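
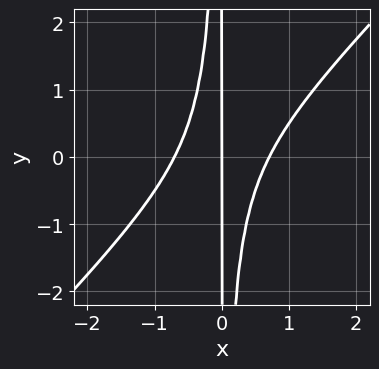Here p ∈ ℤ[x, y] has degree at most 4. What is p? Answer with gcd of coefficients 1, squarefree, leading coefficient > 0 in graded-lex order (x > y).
2*x^3 - 2*x^2*y - x

(a) deg p = 3.
(b) Against the integer gridlines: it meets the x-axis at x = 0 (among the integer gridlines); every point of the y-axis in the box is on the curve.
(c) Matching integer coefficients to the picture gives p.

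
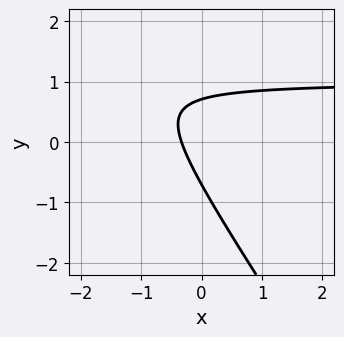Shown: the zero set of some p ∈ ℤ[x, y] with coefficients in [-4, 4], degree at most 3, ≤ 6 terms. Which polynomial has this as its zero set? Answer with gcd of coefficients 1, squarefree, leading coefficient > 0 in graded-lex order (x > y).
3*x*y + 2*y^2 - 3*x - 1

deg p = 2. The shape is more complex than any degree-1 curve.
Matching integer coefficients to the picture gives p.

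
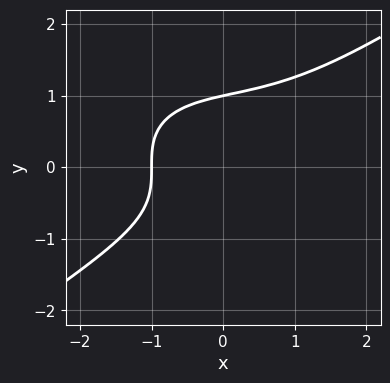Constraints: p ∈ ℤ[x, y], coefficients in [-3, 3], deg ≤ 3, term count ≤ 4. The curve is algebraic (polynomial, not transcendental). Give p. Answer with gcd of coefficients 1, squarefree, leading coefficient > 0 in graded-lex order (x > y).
x^3 - 3*y^3 + 2*x + 3

(a) deg p = 3.
(b) Observable constraints: it meets the y-axis at y = 1 (among the integer gridlines); one x-axis crossing is at x = -1.
(c) The integer polynomial consistent with all of this is the stated p.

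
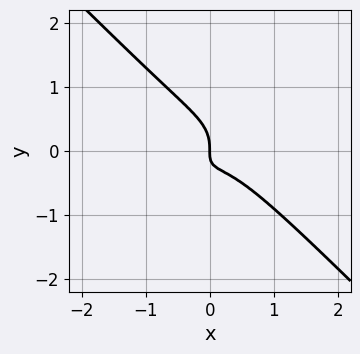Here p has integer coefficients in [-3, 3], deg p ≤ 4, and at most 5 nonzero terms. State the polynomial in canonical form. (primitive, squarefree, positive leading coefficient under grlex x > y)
1. deg p = 3. A generic line meets the curve in up to 3 points.
2. Observable constraints: one x-axis crossing is at x = 0; it meets the y-axis at y = 0 (among the integer gridlines).
3. These observations pin down the coefficients.

3*x^3 + 3*y^3 + 2*x*y + x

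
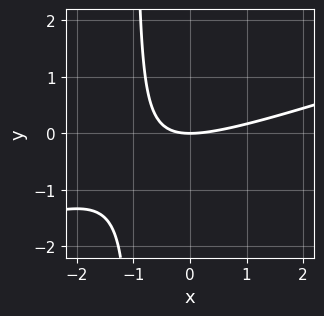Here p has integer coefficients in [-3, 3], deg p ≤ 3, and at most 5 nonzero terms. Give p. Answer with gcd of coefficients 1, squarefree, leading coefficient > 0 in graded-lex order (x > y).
deg p = 2. No degree-1 curve has this shape.
From the axis intercepts and sections: it crosses the y-axis at the gridline y = 0; it meets the x-axis at x = 0 (among the integer gridlines).
Assembling these constraints gives the stated polynomial.

x^2 - 3*x*y - 3*y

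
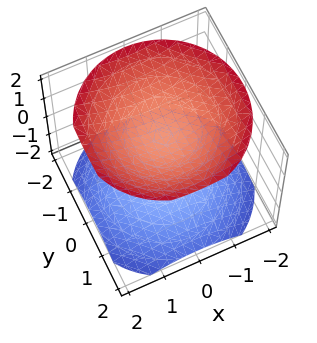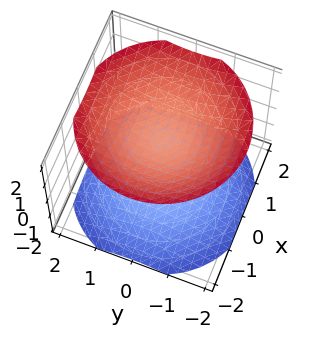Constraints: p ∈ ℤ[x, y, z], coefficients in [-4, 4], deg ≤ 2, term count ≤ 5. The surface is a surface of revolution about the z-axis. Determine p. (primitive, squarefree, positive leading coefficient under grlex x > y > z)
The picture has 2 separate pieces. Treating them together as one polynomial.
The degree is 2 — the shape is more complex than any degree-1 surface.
By symmetry, every cross-section ⟂ z is a circle, so x, y appear only via x² + y².
Observable constraints: no x-intercept at any integer in the box; the surface avoids every integer y-axis point in the box; the z-axis gridline crossings are at z ∈ {-1, 1}.
These observations pin down the coefficients.

2*x^2 + 2*y^2 - 3*z^2 + 3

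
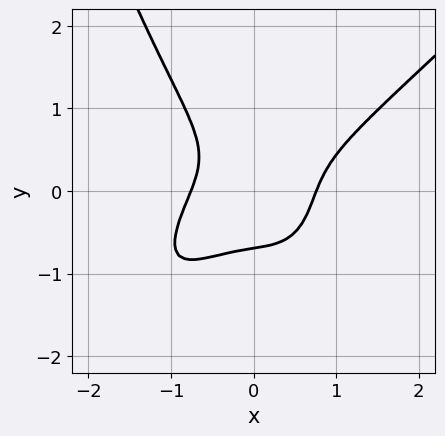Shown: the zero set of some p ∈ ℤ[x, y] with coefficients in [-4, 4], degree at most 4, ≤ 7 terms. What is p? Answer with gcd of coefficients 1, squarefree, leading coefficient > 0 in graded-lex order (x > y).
(a) Degree: the shape is more complex than any degree-3 curve, so deg p = 4.
(b) Matching integer coefficients to the picture gives p.

3*x^4 - 3*x^3*y - 3*y^3 - x*y - 1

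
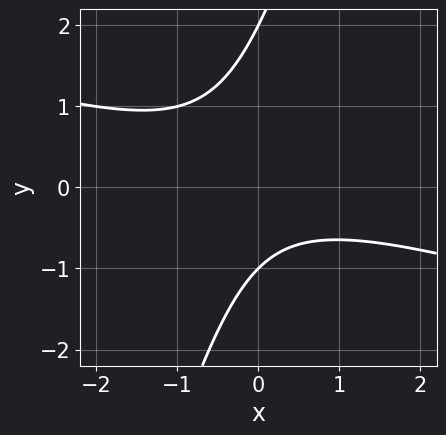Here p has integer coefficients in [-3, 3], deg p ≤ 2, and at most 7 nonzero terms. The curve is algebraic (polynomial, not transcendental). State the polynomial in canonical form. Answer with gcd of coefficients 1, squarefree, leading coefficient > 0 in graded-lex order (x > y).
deg p = 2.
Against the integer gridlines: no x-intercept at any integer in the box; the y-axis gridline crossings are at y ∈ {-1, 2}.
Putting this together gives p.

x^2 + 3*x*y - y^2 + y + 2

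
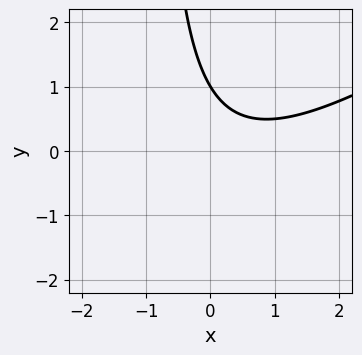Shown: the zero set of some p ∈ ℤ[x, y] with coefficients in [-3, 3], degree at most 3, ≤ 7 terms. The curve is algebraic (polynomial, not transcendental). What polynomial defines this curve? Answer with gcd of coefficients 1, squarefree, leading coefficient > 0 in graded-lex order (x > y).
2*x^2 - 3*x*y - 2*x - 3*y + 3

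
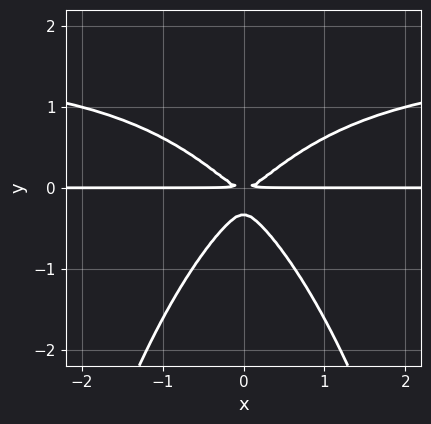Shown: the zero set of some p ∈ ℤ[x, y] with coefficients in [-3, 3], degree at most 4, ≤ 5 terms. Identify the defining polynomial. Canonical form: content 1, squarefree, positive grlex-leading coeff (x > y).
1. deg p = 4. No degree-3 curve has this shape.
2. Symmetries: mirror symmetry x ↦ −x ⇒ only even powers of x.
3. Reading off the gridlines: every point of the x-axis in the box is on the curve.
4. Together with the visible shape, these determine p as stated.

2*x^2*y^2 - 3*x^2*y + 3*y^3 + y^2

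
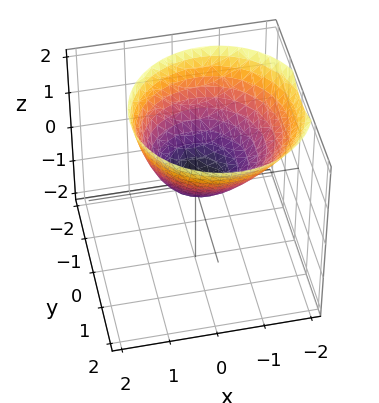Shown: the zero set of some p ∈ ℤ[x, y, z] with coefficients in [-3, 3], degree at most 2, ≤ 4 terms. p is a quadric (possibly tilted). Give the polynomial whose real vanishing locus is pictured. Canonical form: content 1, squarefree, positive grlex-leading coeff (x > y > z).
2*x^2 + x*z + 2*y^2 - 3*z

1. The degree is 2 — the shape is more complex than any degree-1 surface.
2. Against the integer gridlines: it crosses the x-axis at the gridline x = 0; one z-axis crossing is at z = 0; one y-axis crossing is at y = 0.
3. Matching integer coefficients to the picture gives p.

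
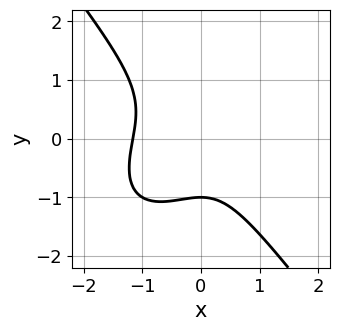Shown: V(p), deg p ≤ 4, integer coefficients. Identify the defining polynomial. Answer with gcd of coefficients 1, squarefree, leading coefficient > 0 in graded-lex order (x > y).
3*x^3 - x^2*y + 2*y^3 + 2*x^2 + 2

1. deg p = 3.
2. From the axis intercepts and sections: it meets the y-axis at y = -1 (among the integer gridlines).
3. Together with the visible shape, these determine p as stated.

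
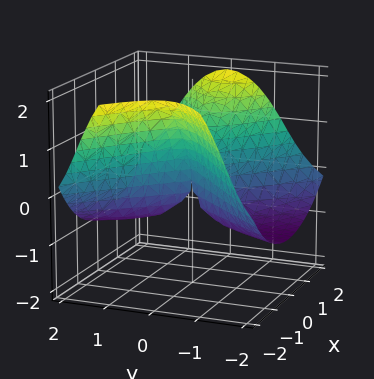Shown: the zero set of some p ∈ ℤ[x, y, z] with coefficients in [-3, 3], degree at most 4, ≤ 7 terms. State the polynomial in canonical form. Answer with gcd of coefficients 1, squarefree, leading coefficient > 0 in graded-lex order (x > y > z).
1. The degree is 3 — a generic line meets the surface in up to 3 points.
2. From the visible intercepts: one x-axis crossing is at x = 0; it crosses the y-axis at the gridline y = 0; one z-axis crossing is at z = 0.
3. The integer polynomial consistent with all of this is the stated p.

3*y^2*z + z^3 - 3*x^2 + x*z + 3*y^2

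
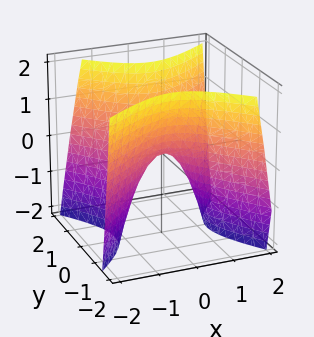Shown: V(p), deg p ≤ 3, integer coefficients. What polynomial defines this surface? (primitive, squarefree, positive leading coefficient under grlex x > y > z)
1. Degree: a generic line meets the surface in up to 2 points, so deg p = 2.
2. Against the integer gridlines: it meets the y-axis at y = 0 (among the integer gridlines); it crosses the x-axis at the gridline x = 0; it meets the z-axis at z = 0 (among the integer gridlines).
3. Solving for integer coefficients yields p as stated.

3*x^2 - x*y - 3*y^2 + 2*z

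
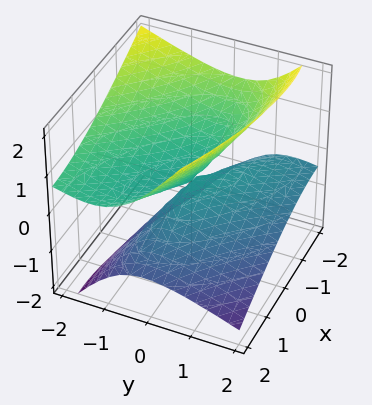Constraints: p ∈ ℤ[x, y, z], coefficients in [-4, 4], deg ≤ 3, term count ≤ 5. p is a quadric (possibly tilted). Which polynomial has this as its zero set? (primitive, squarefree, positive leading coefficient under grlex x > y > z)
1. The picture has 2 separate pieces. They look like related sheets of one shape, so recover p as a whole.
2. The degree is 2 — the shape is more complex than any degree-1 surface.
3. Observable constraints: it crosses the y-axis at the gridline y = 0; it meets the z-axis at z = 0 (among the integer gridlines).
4. Putting this together gives p.

x^2 + 2*x*y + 2*y^2 + 3*y*z - 3*z^2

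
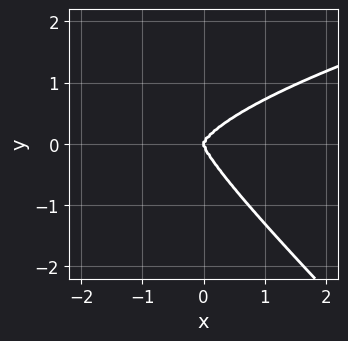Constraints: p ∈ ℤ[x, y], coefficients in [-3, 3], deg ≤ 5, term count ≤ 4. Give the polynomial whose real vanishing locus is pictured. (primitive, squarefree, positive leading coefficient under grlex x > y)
First, deg p = 4. A generic line meets the curve in up to 4 points.
Then, from the axis intercepts and sections: it meets the x-axis at x = 0 (among the integer gridlines); it crosses the y-axis at the gridline y = 0.
Finally, assembling these constraints gives the stated polynomial.

3*x*y^3 + 3*y^4 - 2*x^3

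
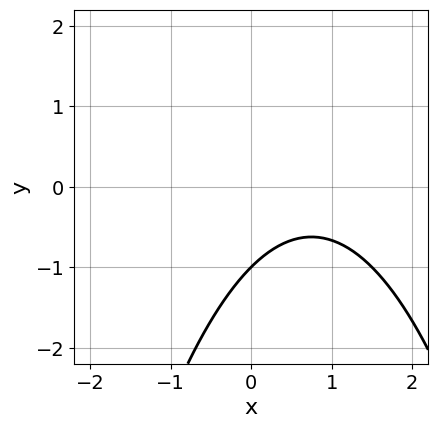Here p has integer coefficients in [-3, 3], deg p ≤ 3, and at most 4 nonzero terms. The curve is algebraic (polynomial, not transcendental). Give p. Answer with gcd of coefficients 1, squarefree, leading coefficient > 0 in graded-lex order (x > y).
2*x^2 - 3*x + 3*y + 3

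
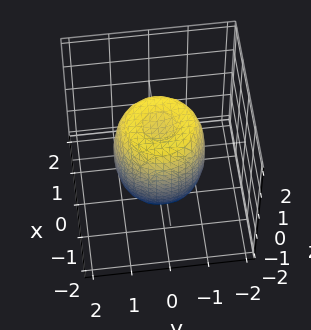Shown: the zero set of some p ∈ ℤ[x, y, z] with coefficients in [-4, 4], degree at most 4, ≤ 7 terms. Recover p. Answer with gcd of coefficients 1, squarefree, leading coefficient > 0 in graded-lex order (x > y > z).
2*x^4 + 4*x^2*y^2 + 2*y^4 - 2*x^2 - 2*y^2 + z^2 - 1

deg p = 4. A generic line meets the surface in up to 4 points.
Symmetries: rotational symmetry about the z-axis ⇒ p depends on x, y only through x² + y².
From the axis intercepts and sections: the z-axis gridline crossings are at z ∈ {-1, 1}; a circular section at z = 1 has radius exactly 1.
Solving for integer coefficients yields p as stated.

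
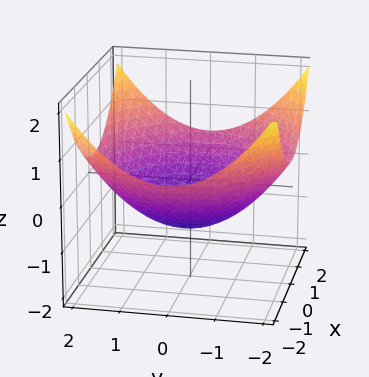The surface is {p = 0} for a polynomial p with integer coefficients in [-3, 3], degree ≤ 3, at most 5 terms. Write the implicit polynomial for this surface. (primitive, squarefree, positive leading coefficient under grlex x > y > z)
Degree: the shape is more complex than any degree-1 surface, so deg p = 2.
By symmetry, the surface is invariant under rotation about z: p = q(x² + y², z).
Against the integer gridlines: one z-axis crossing is at z = -1; a circular section at z = 0 has radius between 1 and 2.
These observations pin down the coefficients.

x^2 + y^2 - 3*z - 3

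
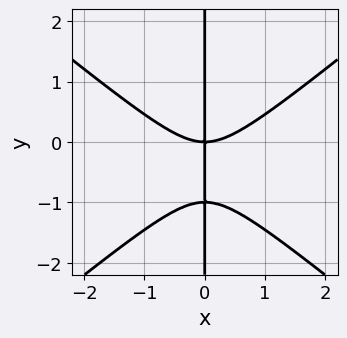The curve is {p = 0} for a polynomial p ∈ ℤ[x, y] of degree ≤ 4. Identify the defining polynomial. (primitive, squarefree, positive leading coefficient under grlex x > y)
2*x^3 - 3*x*y^2 - 3*x*y

(a) The degree is 3 — the shape is more complex than any degree-2 curve.
(b) Reading off the gridlines: one x-axis crossing is at x = 0; every point of the y-axis in the box is on the curve.
(c) The integer polynomial consistent with all of this is the stated p.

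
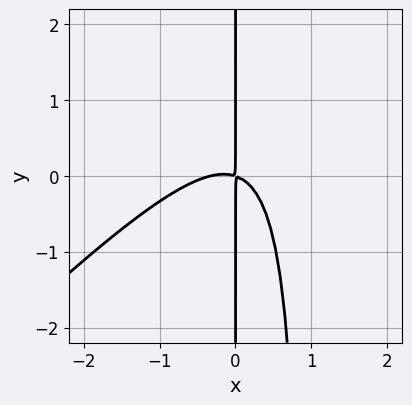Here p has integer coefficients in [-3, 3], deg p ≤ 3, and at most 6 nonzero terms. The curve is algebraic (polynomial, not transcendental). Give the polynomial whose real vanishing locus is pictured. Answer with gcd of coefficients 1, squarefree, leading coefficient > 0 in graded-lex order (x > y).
(a) The degree is 3 — no degree-2 curve has this shape.
(b) From the axis intercepts and sections: every point of the y-axis in the box is on the curve.
(c) Fitting integer coefficients to these (and the overall shape) gives p.

3*x^3 - 3*x^2*y + x^2 + 3*x*y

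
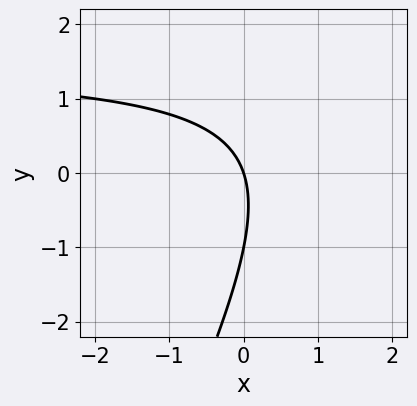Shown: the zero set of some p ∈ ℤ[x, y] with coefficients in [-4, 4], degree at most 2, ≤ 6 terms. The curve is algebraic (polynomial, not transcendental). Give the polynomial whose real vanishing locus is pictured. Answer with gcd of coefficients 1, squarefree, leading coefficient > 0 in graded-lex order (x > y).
1. deg p = 2. The shape is more complex than any degree-1 curve.
2. Observable constraints: the y-axis gridline crossings are at y ∈ {-1, 0}; it meets the x-axis at x = 0 (among the integer gridlines).
3. Assembling these constraints gives the stated polynomial.

2*x*y - y^2 - 3*x - y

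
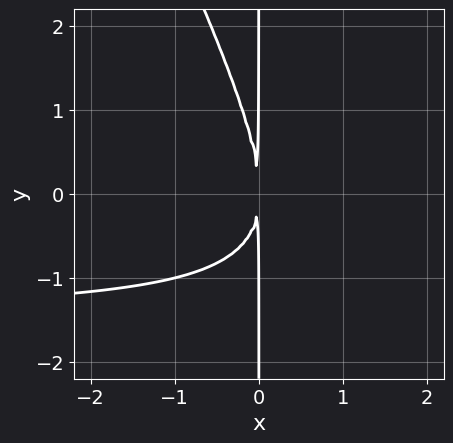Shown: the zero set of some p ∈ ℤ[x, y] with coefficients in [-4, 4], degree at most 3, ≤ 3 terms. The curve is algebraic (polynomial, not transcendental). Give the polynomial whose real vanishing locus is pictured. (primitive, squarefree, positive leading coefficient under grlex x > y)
2*x^2*y + x*y^2 + 3*x^2

Degree: no degree-2 curve has this shape, so deg p = 3.
Reading off the gridlines: the visible y-axis segment lies entirely on the curve.
The integer polynomial consistent with all of this is the stated p.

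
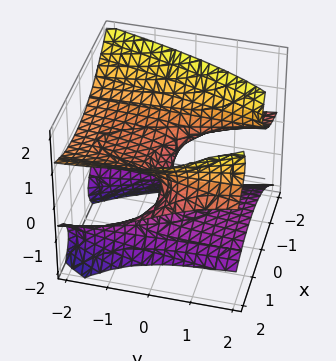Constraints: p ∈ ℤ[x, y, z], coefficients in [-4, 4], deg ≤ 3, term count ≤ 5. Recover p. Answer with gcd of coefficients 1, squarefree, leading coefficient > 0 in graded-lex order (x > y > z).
x^2*z + y*z^2 - z^3 - x*z - y

Degree: no degree-2 surface has this shape, so deg p = 3.
From the axis intercepts and sections: it crosses the y-axis at the gridline y = 0; every point of the x-axis in the box is on the surface; it crosses the z-axis at the gridline z = 0.
Together with the visible shape, these determine p as stated.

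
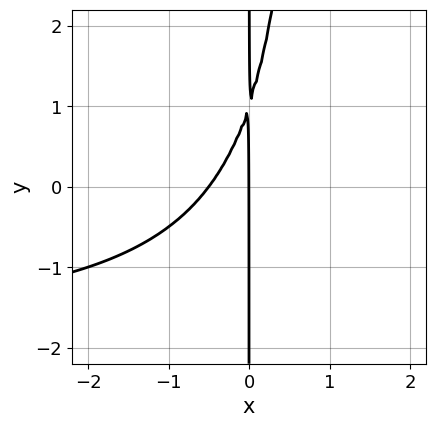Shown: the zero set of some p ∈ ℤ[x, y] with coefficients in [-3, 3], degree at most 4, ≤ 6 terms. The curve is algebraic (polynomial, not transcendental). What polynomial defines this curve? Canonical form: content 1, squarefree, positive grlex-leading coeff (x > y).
The degree is 3 — no degree-2 curve has this shape.
Observable constraints: one x-axis crossing is at x = 0; every point of the y-axis in the box is on the curve.
Solving for integer coefficients yields p as stated.

x^2*y + 2*x^2 - x*y + x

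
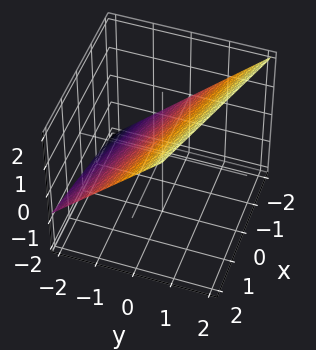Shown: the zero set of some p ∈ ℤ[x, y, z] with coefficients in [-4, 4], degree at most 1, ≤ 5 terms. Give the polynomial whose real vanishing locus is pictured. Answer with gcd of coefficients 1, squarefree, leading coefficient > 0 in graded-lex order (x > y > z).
1. deg p = 1. Every cross-section is a straight line — this is a plane.
2. From the axis intercepts and sections: it crosses the x-axis at the gridline x = -2.
3. Putting this together gives p.

x + 3*y - 3*z + 2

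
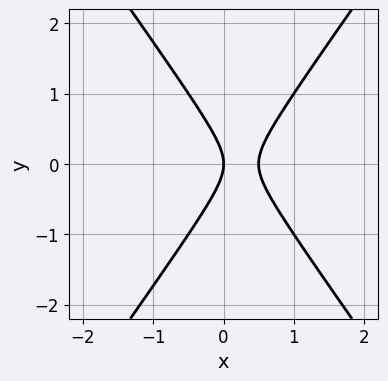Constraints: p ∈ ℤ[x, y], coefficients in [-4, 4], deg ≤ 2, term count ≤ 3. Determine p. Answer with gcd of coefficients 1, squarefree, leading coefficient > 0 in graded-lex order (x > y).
(a) The degree is 2 — a generic line meets the curve in up to 2 points.
(b) Symmetries: it's symmetric under y → −y, forcing even powers of y.
(c) Observable constraints: it meets the x-axis at x = 0 (among the integer gridlines); one y-axis crossing is at y = 0.
(d) These observations pin down the coefficients.

2*x^2 - y^2 - x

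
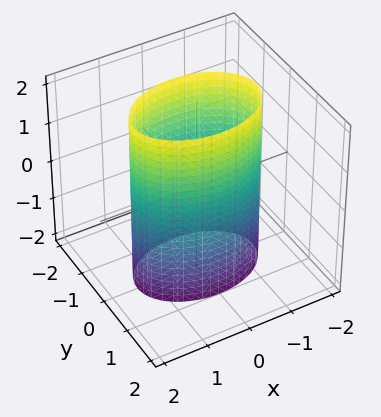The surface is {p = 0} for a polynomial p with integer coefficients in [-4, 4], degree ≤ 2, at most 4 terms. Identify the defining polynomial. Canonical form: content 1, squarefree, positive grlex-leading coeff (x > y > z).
x^2 + 2*y^2 - 2

The degree is 2 — a cylinder; a quadric.
Symmetries: the x ↦ −x reflection is a symmetry, so x appears only in even powers; it's symmetric under z → −z, forcing even powers of z; it's symmetric under y → −y, forcing even powers of y.
From the axis intercepts and sections: the y-axis gridline crossings are at y ∈ {-1, 1}; the surface avoids every integer z-axis point in the box.
Solving for integer coefficients yields p as stated.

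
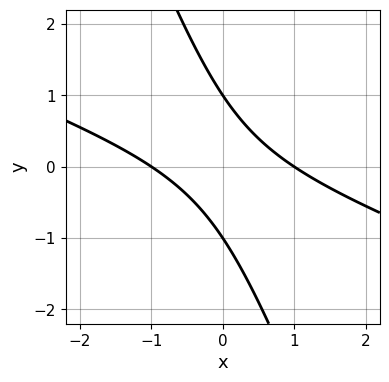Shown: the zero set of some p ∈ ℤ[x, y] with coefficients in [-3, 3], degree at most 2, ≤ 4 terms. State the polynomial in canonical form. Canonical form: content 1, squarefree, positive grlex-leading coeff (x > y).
x^2 + 3*x*y + y^2 - 1

First, the degree is 2 — a generic line meets the curve in up to 2 points.
Next, from the axis intercepts and sections: the y-axis gridline crossings are at y ∈ {-1, 1}; among the integer gridlines, it crosses the x-axis at x ∈ {-1, 1}.
Finally, the integer polynomial consistent with all of this is the stated p.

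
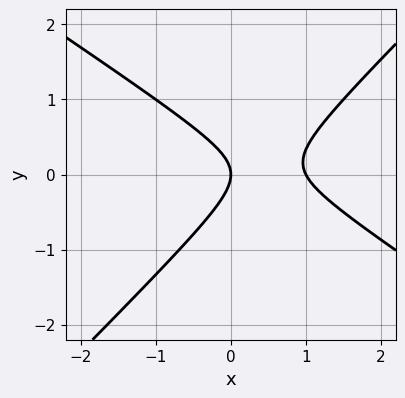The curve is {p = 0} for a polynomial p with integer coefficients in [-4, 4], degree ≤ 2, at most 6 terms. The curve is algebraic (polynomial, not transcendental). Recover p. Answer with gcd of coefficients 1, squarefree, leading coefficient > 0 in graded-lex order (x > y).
deg p = 2. The shape is more complex than any degree-1 curve.
Against the integer gridlines: the x-axis gridline crossings are at x ∈ {0, 1}; it crosses the y-axis at the gridline y = 0.
Assembling these constraints gives the stated polynomial.

2*x^2 + x*y - 3*y^2 - 2*x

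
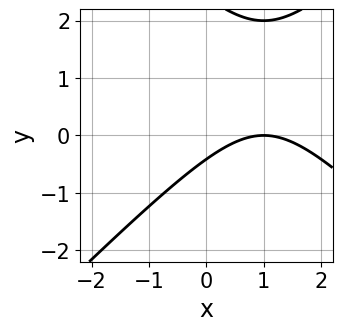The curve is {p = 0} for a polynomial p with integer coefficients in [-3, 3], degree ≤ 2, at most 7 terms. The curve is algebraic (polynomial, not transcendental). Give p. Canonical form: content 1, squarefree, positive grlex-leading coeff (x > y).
First, deg p = 2. The shape is more complex than any degree-1 curve.
Then, from the visible intercepts: it meets the x-axis at x = 1 (among the integer gridlines).
Finally, matching integer coefficients to the picture gives p.

x^2 - y^2 - 2*x + 2*y + 1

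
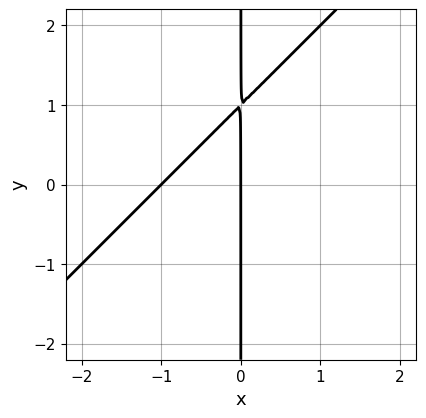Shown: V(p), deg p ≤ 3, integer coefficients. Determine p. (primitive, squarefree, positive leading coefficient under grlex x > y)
1. deg p = 2. A generic line meets the curve in up to 2 points.
2. Observable constraints: the x-axis gridline crossings are at x ∈ {-1, 0}; every point of the y-axis in the box is on the curve.
3. Together with the visible shape, these determine p as stated.

x^2 - x*y + x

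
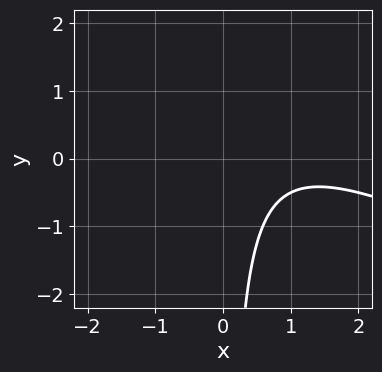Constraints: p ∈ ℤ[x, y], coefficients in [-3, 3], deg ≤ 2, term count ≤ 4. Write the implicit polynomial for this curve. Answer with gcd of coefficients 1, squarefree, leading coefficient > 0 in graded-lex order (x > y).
(a) Degree: a generic line meets the curve in up to 2 points, so deg p = 2.
(b) Reading off the gridlines: the curve avoids every integer x-axis point in the box; no y-intercept at any integer in the box.
(c) Matching integer coefficients to the picture gives p.

x^2 + 2*x*y - 2*x + 2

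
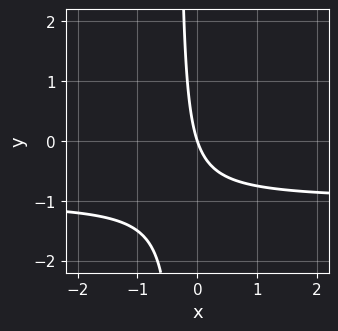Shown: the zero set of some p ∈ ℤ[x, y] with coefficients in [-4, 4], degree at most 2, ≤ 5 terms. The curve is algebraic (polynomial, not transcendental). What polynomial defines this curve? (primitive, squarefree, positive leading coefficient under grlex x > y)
Degree: no degree-1 curve has this shape, so deg p = 2.
From the visible intercepts: it meets the y-axis at y = 0 (among the integer gridlines); it crosses the x-axis at the gridline x = 0.
Putting this together gives p.

3*x*y + 3*x + y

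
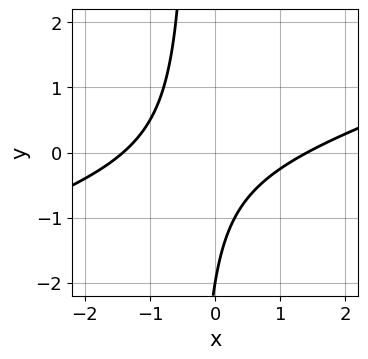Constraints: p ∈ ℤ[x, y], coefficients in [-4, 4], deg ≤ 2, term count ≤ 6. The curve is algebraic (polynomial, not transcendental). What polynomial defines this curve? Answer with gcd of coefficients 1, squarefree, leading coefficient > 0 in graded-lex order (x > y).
First, deg p = 2. No degree-1 curve has this shape.
Then, against the integer gridlines: it meets the y-axis at y = -2 (among the integer gridlines).
Finally, matching integer coefficients to the picture gives p.

x^2 - 3*x*y - y - 2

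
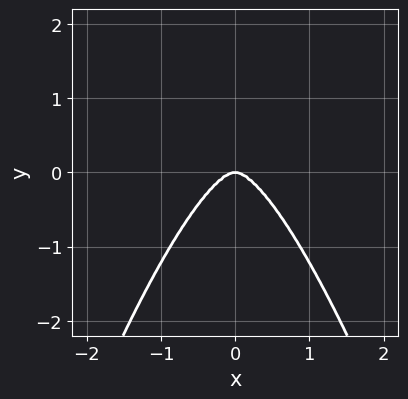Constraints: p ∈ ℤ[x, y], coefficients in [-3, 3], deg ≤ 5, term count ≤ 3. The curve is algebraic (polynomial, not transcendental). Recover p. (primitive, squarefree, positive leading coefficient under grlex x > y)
3*x^4 + x^2*y + y^3

(a) deg p = 4. A generic line meets the curve in up to 4 points.
(b) Symmetries: mirror symmetry x ↦ −x ⇒ only even powers of x.
(c) From the axis intercepts and sections: one y-axis crossing is at y = 0; one x-axis crossing is at x = 0.
(d) These observations pin down the coefficients.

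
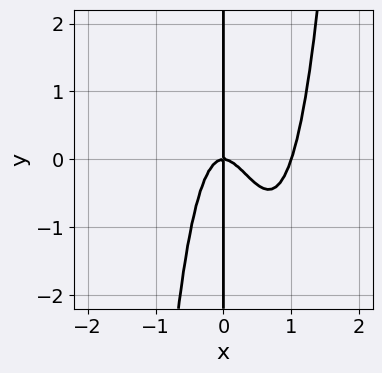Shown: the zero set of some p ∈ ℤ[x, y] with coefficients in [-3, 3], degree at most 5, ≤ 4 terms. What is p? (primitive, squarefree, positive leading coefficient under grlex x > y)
3*x^4 - 3*x^3 - x*y

1. The degree is 4 — the shape is more complex than any degree-3 curve.
2. Observable constraints: the visible y-axis segment lies entirely on the curve; the x-axis gridline crossings are at x ∈ {0, 1}.
3. Solving for integer coefficients yields p as stated.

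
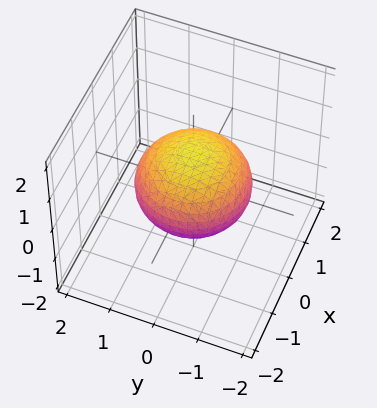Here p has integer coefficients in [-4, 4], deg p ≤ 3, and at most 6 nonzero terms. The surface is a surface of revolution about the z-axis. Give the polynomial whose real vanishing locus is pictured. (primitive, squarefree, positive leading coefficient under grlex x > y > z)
First, the degree is 2 — a generic line meets the surface in up to 2 points.
Next, by symmetry, the z-axis is an axis of rotation, so x and y enter only as x² + y².
Next, against the integer gridlines: among the integer gridlines, it crosses the z-axis at z ∈ {-1, 1}; a circular section at z = 0 has radius between 1 and 2.
Finally, solving for integer coefficients yields p as stated.

2*x^2 + 2*y^2 + 3*z^2 - 3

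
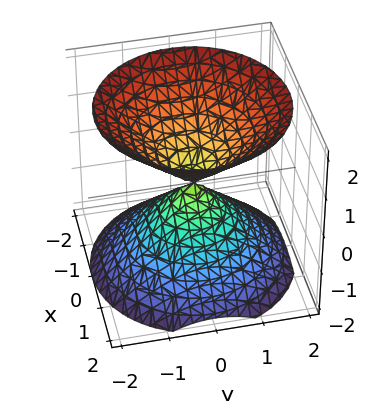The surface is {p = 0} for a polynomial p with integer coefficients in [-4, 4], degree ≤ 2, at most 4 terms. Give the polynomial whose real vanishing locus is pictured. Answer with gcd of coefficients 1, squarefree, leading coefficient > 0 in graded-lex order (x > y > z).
x^2 + y^2 - z^2

(a) I count 2 distinct pieces. They look like related sheets of one shape, so recover p as a whole.
(b) The degree is 2 — a double cone through the origin; a quadric.
(c) By symmetry, every cross-section ⟂ z is a circle, so x, y appear only via x² + y²; it's symmetric under z → −z, forcing even powers of z.
(d) Checking where it meets the axes: one y-axis crossing is at y = 0; a circular section at z = 1 has radius exactly 1; one x-axis crossing is at x = 0; it crosses the z-axis at the gridline z = 0.
(e) Solving for integer coefficients yields p as stated.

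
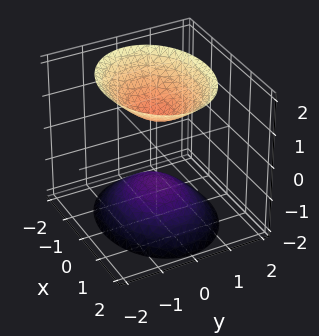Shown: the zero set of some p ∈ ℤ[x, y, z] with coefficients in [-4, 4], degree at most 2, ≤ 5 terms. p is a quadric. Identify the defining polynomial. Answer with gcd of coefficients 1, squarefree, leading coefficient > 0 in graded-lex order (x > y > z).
2*x^2 + 3*y^2 - 2*z^2 + 2

(a) I count 2 distinct pieces. They look like related sheets of one shape, so recover p as a whole.
(b) The degree is 2 — two sheets facing apart; a quadric.
(c) Symmetries: it's symmetric under x → −x, forcing even powers of x; it's symmetric under z → −z, forcing even powers of z; it's symmetric under y → −y, forcing even powers of y.
(d) From the visible intercepts: it misses every integer gridline on the x-axis; it misses every integer gridline on the y-axis; among the integer gridlines, it crosses the z-axis at z ∈ {-1, 1}.
(e) These observations pin down the coefficients.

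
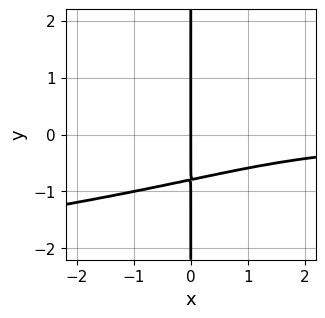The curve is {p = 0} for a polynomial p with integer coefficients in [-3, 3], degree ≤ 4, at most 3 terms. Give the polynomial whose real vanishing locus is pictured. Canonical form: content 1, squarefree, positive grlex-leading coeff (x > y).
2*x*y^3 + x^2*y + x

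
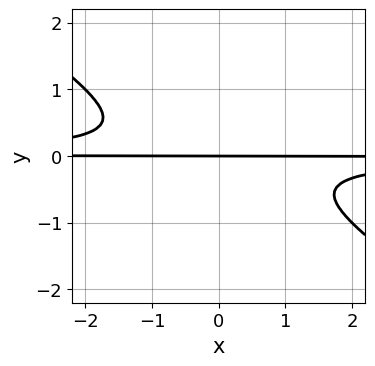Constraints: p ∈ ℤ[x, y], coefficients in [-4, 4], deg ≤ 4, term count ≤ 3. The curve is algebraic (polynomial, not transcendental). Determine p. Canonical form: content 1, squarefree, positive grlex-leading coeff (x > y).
First, deg p = 3. No degree-2 curve has this shape.
Next, observable constraints: the visible x-axis segment lies entirely on the curve; one y-axis crossing is at y = 0.
Finally, the integer polynomial consistent with all of this is the stated p.

2*x*y^2 + 3*y^3 + y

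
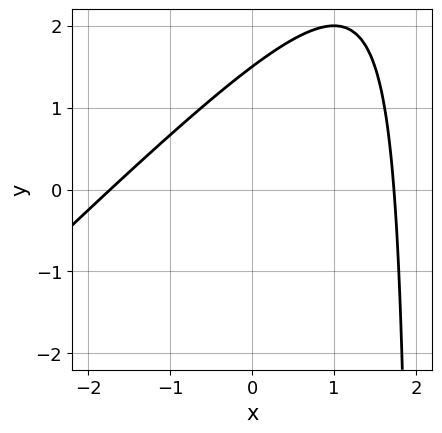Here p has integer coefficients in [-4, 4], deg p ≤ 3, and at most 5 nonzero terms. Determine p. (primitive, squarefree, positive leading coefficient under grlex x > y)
1. The degree is 2 — the shape is more complex than any degree-1 curve.
2. The integer polynomial consistent with all of this is the stated p.

x^2 - x*y + 2*y - 3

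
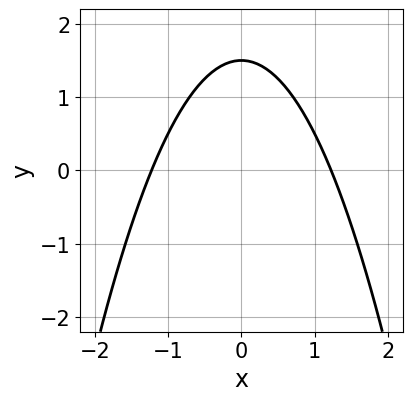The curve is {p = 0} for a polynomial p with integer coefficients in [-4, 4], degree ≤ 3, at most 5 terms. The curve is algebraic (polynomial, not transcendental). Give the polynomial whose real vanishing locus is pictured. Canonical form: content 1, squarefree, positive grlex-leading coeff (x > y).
2*x^2 + 2*y - 3

1. The degree is 2 — the shape is more complex than any degree-1 curve.
2. Symmetries: it's symmetric under x → −x, forcing even powers of x.
3. The integer polynomial consistent with all of this is the stated p.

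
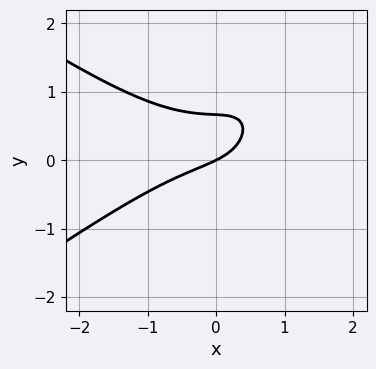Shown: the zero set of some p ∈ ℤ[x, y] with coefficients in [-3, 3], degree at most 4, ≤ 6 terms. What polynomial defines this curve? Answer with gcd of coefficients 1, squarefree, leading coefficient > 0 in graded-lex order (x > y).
x^3 - 2*x*y^2 + 3*y^2 + x - 2*y

Degree: a generic line meets the curve in up to 3 points, so deg p = 3.
Checking where it meets the axes: one x-axis crossing is at x = 0; one y-axis crossing is at y = 0.
Assembling these constraints gives the stated polynomial.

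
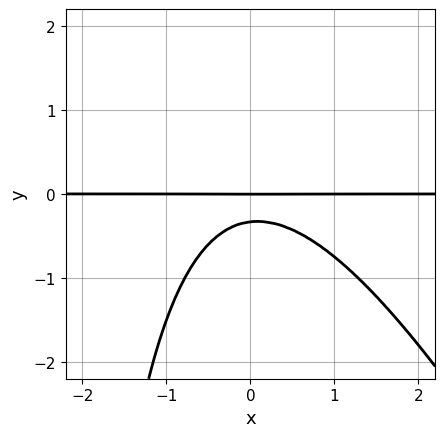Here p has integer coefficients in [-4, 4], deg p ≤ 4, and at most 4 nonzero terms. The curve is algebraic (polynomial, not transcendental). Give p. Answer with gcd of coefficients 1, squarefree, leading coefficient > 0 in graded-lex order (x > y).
deg p = 3. The shape is more complex than any degree-2 curve.
Observable constraints: every point of the x-axis in the box is on the curve; one y-axis crossing is at y = 0.
Fitting integer coefficients to these (and the overall shape) gives p.

2*x^2*y + x*y^2 + 3*y^2 + y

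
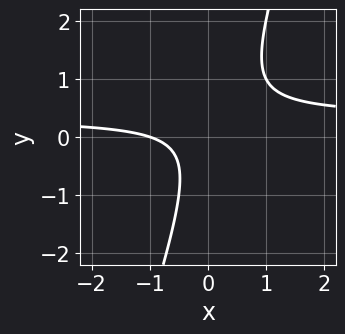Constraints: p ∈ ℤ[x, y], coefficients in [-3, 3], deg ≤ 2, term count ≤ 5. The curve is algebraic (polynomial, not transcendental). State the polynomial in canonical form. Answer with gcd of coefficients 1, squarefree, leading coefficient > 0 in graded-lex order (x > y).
3*x*y - y^2 - x - 1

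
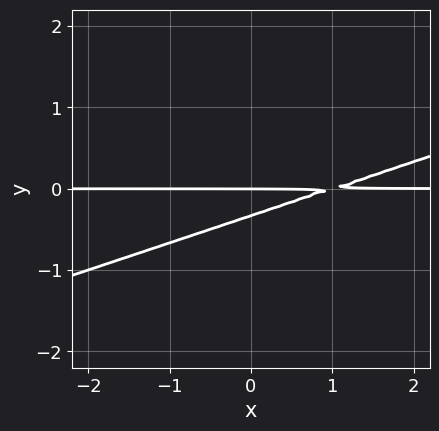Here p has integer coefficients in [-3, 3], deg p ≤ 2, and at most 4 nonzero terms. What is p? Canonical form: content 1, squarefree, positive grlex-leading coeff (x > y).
x*y - 3*y^2 - y

(a) The degree is 2 — no degree-1 curve has this shape.
(b) Reading off the gridlines: every point of the x-axis in the box is on the curve; it meets the y-axis at y = 0 (among the integer gridlines).
(c) Fitting integer coefficients to these (and the overall shape) gives p.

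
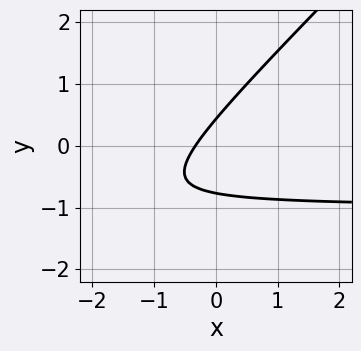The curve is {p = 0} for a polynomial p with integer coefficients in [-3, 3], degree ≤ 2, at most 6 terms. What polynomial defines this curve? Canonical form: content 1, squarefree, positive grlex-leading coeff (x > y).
1. Degree: the shape is more complex than any degree-1 curve, so deg p = 2.
2. Putting this together gives p.

3*x*y - 3*y^2 + 3*x - y + 1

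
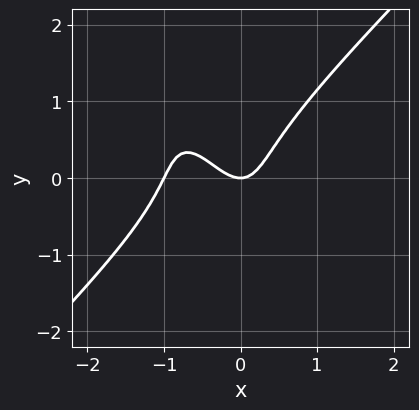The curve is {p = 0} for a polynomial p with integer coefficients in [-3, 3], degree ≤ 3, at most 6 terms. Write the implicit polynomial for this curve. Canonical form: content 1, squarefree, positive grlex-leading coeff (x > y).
2*x^3 - x*y^2 - y^3 + 2*x^2 - y

Degree: the shape is more complex than any degree-2 curve, so deg p = 3.
From the visible intercepts: the x-axis gridline crossings are at x ∈ {-1, 0}; one y-axis crossing is at y = 0.
Together with the visible shape, these determine p as stated.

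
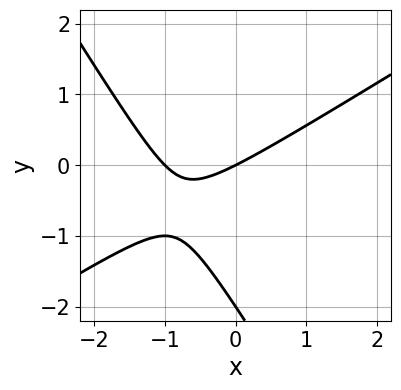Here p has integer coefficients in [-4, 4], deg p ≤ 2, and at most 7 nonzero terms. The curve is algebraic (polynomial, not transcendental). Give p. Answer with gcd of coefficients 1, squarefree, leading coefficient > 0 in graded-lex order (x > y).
x^2 - x*y - y^2 + x - 2*y

1. Degree: the shape is more complex than any degree-1 curve, so deg p = 2.
2. From the axis intercepts and sections: among the integer gridlines, it crosses the y-axis at y ∈ {-2, 0}; among the integer gridlines, it crosses the x-axis at x ∈ {-1, 0}.
3. Putting this together gives p.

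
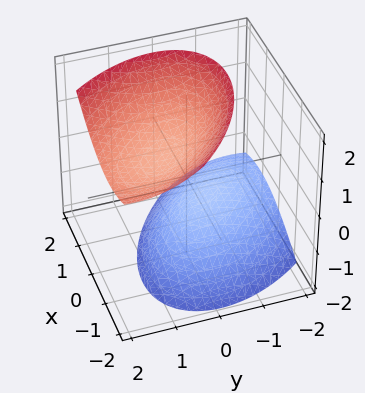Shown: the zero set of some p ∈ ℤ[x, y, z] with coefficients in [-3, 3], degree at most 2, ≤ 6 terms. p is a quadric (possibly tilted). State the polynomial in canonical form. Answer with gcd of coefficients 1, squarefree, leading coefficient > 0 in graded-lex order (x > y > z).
x^2 + x*y + y^2 - y*z - z^2 + 1

There are 2 components. They look like related sheets of one shape, so recover p as a whole.
Degree: no degree-1 surface has this shape, so deg p = 2.
From the axis intercepts and sections: the surface avoids every integer x-axis point in the box; the z-axis gridline crossings are at z ∈ {-1, 1}.
Together with the visible shape, these determine p as stated.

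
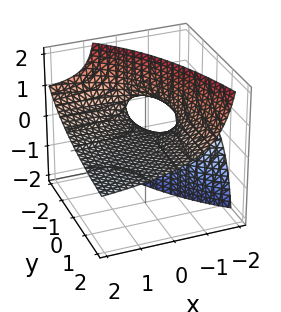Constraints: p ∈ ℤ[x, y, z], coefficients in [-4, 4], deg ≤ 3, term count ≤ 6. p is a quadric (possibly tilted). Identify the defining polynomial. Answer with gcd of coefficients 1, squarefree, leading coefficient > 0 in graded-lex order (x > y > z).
(a) deg p = 2. No degree-1 surface has this shape.
(b) From the visible intercepts: the visible x-axis segment lies entirely on the surface; it crosses the z-axis at the gridline z = 0.
(c) Fitting integer coefficients to these (and the overall shape) gives p. Check: (0, -1, 0) on the y-axis lies on the surface, and p(0, -1, 0) = 0. ✓

x*y + 3*x*z + 2*y*z + 3*z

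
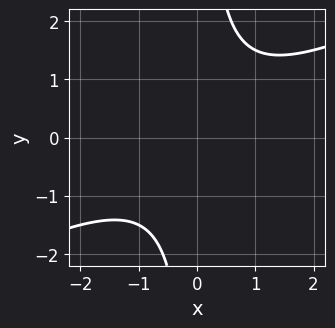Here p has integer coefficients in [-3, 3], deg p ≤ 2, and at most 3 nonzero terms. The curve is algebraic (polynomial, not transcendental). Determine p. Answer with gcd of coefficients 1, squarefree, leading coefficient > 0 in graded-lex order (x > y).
x^2 - 2*x*y + 2

First, the degree is 2 — the shape is more complex than any degree-1 curve.
Then, from the visible intercepts: no x-intercept at any integer in the box; the curve avoids every integer y-axis point in the box.
Finally, putting this together gives p.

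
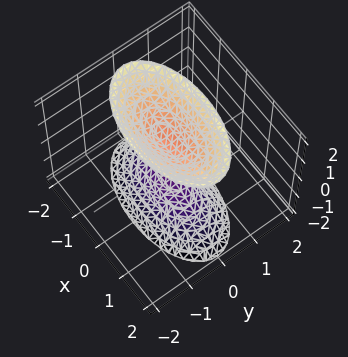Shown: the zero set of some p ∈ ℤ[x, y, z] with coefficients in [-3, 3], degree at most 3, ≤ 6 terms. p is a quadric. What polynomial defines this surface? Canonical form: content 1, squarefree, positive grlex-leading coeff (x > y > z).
x^2 + 3*y^2 - z^2 + 1

There are 2 components. They look like related sheets of one shape, so recover p as a whole.
Degree: two sheets facing apart; a quadric, so deg p = 2.
Symmetries: it's symmetric under x → −x, forcing even powers of x; the y ↦ −y reflection is a symmetry, so y appears only in even powers; mirror symmetry z ↦ −z ⇒ only even powers of z.
Reading off the gridlines: no y-intercept at any integer in the box; the z-axis gridline crossings are at z ∈ {-1, 1}; no x-intercept at any integer in the box.
Putting this together gives p.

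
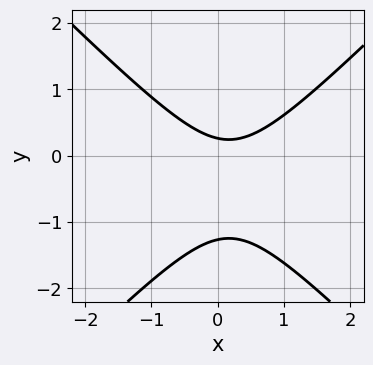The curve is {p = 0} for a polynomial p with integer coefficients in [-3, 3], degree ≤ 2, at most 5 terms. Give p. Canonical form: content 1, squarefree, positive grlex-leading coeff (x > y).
3*x^2 - 3*y^2 - x - 3*y + 1

(a) deg p = 2. A generic line meets the curve in up to 2 points.
(b) From the visible intercepts: it misses every integer gridline on the x-axis.
(c) Assembling these constraints gives the stated polynomial.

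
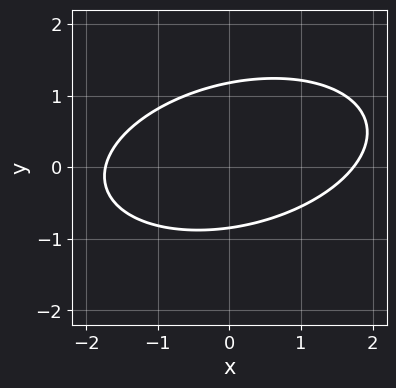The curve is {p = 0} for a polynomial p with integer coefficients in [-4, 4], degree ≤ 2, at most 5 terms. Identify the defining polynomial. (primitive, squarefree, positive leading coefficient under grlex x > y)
1. The degree is 2 — a generic line meets the curve in up to 2 points.
2. Putting this together gives p.

x^2 - x*y + 3*y^2 - y - 3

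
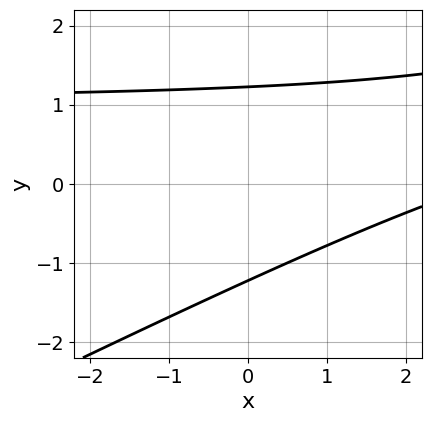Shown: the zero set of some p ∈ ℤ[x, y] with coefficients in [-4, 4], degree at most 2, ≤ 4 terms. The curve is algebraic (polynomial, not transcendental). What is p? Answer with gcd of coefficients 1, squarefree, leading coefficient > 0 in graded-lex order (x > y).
x*y - 2*y^2 - x + 3

deg p = 2. A generic line meets the curve in up to 2 points.
From the axis intercepts and sections: no x-intercept at any integer in the box.
Matching integer coefficients to the picture gives p.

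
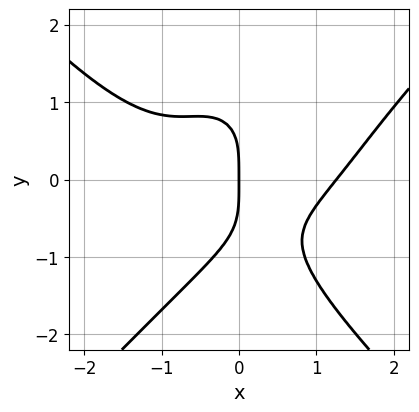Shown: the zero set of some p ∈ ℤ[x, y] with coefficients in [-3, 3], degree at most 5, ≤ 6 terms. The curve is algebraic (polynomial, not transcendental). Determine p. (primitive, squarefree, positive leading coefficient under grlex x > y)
x^4 - y^4 - 3*x^2*y - 2*x

First, deg p = 4. No degree-3 curve has this shape.
Next, observable constraints: it meets the y-axis at y = 0 (among the integer gridlines); one x-axis crossing is at x = 0.
Finally, solving for integer coefficients yields p as stated.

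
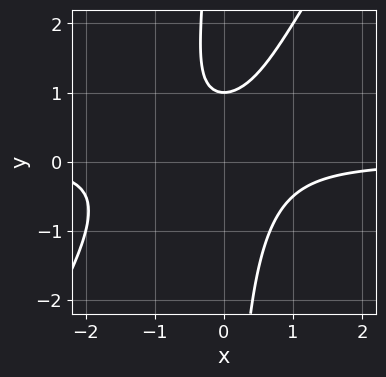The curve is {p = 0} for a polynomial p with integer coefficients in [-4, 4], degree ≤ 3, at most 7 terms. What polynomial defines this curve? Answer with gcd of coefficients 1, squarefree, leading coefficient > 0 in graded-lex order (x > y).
Degree: the shape is more complex than any degree-2 curve, so deg p = 3.
Checking where it meets the axes: it misses every integer gridline on the x-axis; it meets the y-axis at y = 1 (among the integer gridlines).
Fitting integer coefficients to these (and the overall shape) gives p.

3*x^2*y - 2*x*y^2 + 2*x*y - 2*y + 2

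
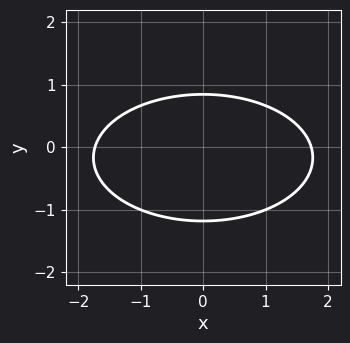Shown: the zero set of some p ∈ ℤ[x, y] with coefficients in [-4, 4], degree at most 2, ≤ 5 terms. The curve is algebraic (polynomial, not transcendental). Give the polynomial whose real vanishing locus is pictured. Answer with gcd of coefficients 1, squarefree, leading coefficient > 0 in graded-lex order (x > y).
x^2 + 3*y^2 + y - 3

(a) The degree is 2 — no degree-1 curve has this shape.
(b) Symmetries: mirror symmetry x ↦ −x ⇒ only even powers of x.
(c) Assembling these constraints gives the stated polynomial.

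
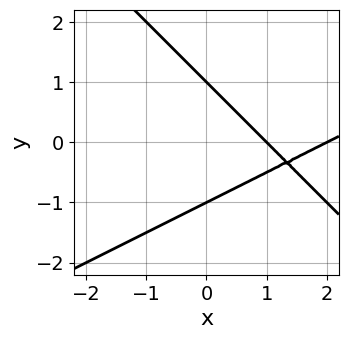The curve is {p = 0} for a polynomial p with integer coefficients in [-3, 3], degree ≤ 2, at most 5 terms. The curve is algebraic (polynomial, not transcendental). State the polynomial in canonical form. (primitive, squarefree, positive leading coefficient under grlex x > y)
x^2 - x*y - 2*y^2 - 3*x + 2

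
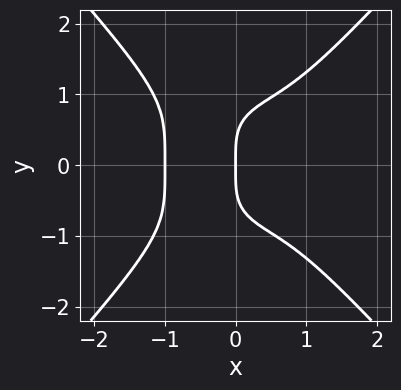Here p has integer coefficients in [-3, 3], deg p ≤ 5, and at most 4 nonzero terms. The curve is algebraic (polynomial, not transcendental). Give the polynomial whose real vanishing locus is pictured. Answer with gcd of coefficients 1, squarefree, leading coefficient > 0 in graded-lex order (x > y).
3*x^4 - 2*y^4 + 3*x

1. The degree is 4 — no degree-3 curve has this shape.
2. Symmetries: mirror symmetry y ↦ −y ⇒ only even powers of y.
3. From the axis intercepts and sections: the x-axis gridline crossings are at x ∈ {-1, 0}; it meets the y-axis at y = 0 (among the integer gridlines).
4. These observations pin down the coefficients.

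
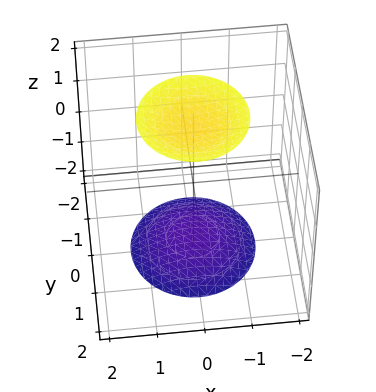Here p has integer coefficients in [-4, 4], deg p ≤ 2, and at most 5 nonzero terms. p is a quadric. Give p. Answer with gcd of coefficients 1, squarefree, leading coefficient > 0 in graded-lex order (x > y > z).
x^2 + y^2 - z^2 + 3

First, the picture has 2 separate pieces.
Then, the degree is 2 — two separate bowl-shaped sheets opening away from each other; a quadric.
Then, symmetries: it's symmetric under z → −z, forcing even powers of z; the z-axis is an axis of rotation, so x and y enter only as x² + y².
Next, reading off the gridlines: the surface avoids every integer x-axis point in the box; the surface avoids every integer y-axis point in the box; a circular section at z = -2 has radius exactly 1.
Finally, fitting integer coefficients to these (and the overall shape) gives p.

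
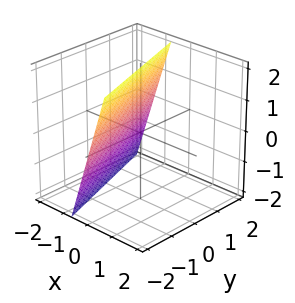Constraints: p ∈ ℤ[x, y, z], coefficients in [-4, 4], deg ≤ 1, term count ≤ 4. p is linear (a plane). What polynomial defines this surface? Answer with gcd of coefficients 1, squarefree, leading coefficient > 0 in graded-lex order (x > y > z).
3*x + y - z + 2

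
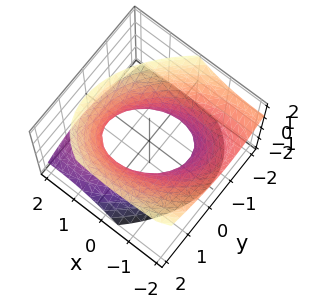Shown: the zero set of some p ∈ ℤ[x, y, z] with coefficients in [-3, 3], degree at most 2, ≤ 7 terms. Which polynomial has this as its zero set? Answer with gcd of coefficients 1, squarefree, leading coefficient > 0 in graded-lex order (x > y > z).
Degree: no degree-1 surface has this shape, so deg p = 2.
Observable constraints: the y-axis gridline crossings are at y ∈ {-1, 1}; it misses every integer gridline on the z-axis.
Solving for integer coefficients yields p as stated.

2*x^2 - 2*x*y + 3*x*z + 3*y^2 - 3*z^2 - 3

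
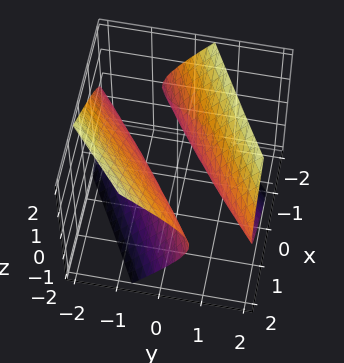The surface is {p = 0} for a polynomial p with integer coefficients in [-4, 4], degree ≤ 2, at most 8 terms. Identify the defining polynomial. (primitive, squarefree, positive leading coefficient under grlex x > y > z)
1. There are 2 components. They look like related sheets of one shape, so recover p as a whole.
2. Degree: a generic line meets the surface in up to 2 points, so deg p = 2.
3. From the visible intercepts: the x-axis gridline crossings are at x ∈ {-1, 1}; no z-intercept at any integer in the box.
4. Putting this together gives p.

x^2 - 3*x*y + 2*y^2 + y*z - 2*z^2 - 1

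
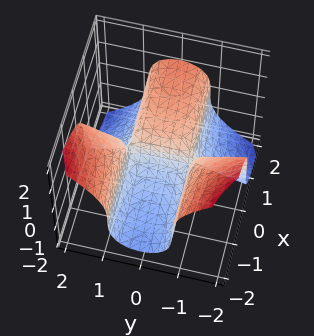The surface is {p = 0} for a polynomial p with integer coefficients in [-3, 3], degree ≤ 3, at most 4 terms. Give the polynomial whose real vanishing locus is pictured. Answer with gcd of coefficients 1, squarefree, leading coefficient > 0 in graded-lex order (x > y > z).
The degree is 3 — a generic line meets the surface in up to 3 points.
Reading off the gridlines: the visible y-axis segment lies entirely on the surface; it crosses the z-axis at the gridline z = 0; one x-axis crossing is at x = 0.
Matching integer coefficients to the picture gives p.

3*x*y^2 + 2*z^3 - 2*x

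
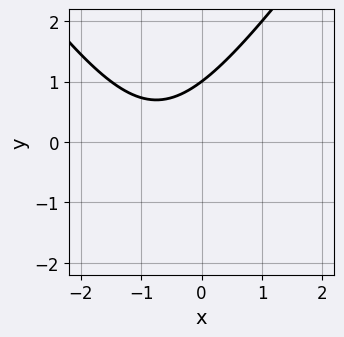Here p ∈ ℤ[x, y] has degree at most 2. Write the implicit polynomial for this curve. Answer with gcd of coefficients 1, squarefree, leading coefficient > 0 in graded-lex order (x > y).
1. The degree is 2 — the shape is more complex than any degree-1 curve.
2. Against the integer gridlines: it meets the y-axis at y = 1 (among the integer gridlines); the curve avoids every integer x-axis point in the box.
3. Assembling these constraints gives the stated polynomial.

2*x^2 - y^2 + 3*x - 2*y + 3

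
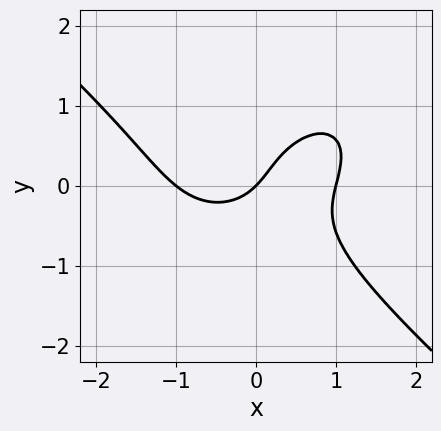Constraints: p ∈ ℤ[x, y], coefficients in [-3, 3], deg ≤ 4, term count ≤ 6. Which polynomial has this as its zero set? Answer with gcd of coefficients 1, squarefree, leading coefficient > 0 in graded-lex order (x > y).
2*x^3 + 3*y^3 - 3*x*y - 2*x + 2*y

(a) deg p = 3.
(b) From the axis intercepts and sections: one y-axis crossing is at y = 0; the x-axis gridline crossings are at x ∈ {-1, 0, 1}.
(c) The integer polynomial consistent with all of this is the stated p.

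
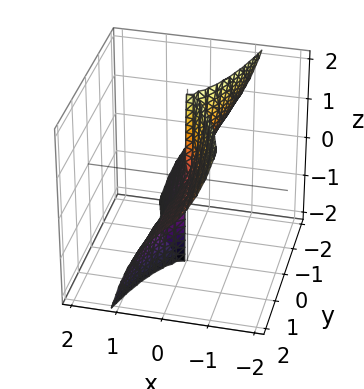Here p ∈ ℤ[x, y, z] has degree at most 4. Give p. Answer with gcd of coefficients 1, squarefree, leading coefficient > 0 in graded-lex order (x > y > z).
3*x^3 + x*y^2 + y^2*z

(a) Degree: a generic line meets the surface in up to 3 points, so deg p = 3.
(b) From the axis intercepts and sections: it crosses the x-axis at the gridline x = 0; the visible y-axis segment lies entirely on the surface; the visible z-axis segment lies entirely on the surface.
(c) Assembling these constraints gives the stated polynomial.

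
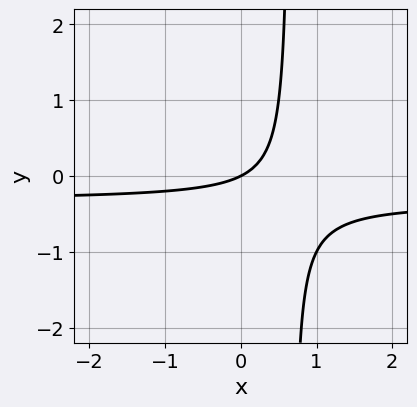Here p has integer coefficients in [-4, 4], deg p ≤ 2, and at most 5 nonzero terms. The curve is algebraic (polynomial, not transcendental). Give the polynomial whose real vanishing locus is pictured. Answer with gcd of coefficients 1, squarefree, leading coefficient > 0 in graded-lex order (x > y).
First, the degree is 2 — a generic line meets the curve in up to 2 points.
Next, from the axis intercepts and sections: it crosses the y-axis at the gridline y = 0; one x-axis crossing is at x = 0.
Finally, matching integer coefficients to the picture gives p.

3*x*y + x - 2*y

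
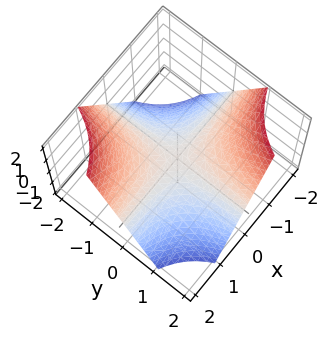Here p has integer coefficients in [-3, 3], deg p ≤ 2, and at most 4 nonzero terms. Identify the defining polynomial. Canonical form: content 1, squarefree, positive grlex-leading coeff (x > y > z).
x*y + z

(a) The degree is 2 — a saddle surface; a quadric.
(b) Against the integer gridlines: one z-axis crossing is at z = 0; every point of the y-axis in the box is on the surface; every point of the x-axis in the box is on the surface.
(c) Together with the visible shape, these determine p as stated.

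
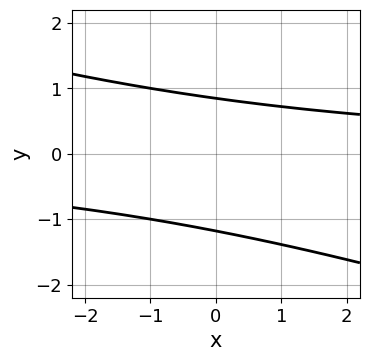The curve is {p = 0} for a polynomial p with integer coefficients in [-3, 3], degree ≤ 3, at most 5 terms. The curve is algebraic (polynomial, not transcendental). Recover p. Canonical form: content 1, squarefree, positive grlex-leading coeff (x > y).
Degree: no degree-1 curve has this shape, so deg p = 2.
Checking where it meets the axes: no x-intercept at any integer in the box.
Fitting integer coefficients to these (and the overall shape) gives p.

x*y + 3*y^2 + y - 3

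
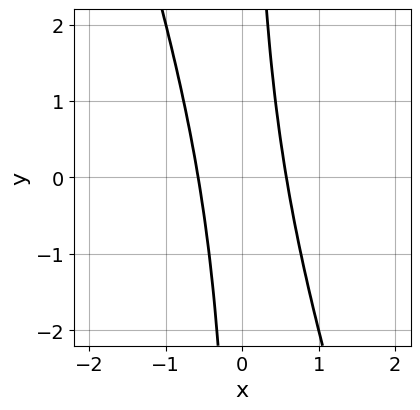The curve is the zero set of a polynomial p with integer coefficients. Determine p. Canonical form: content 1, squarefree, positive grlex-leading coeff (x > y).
3*x^2 + x*y - 1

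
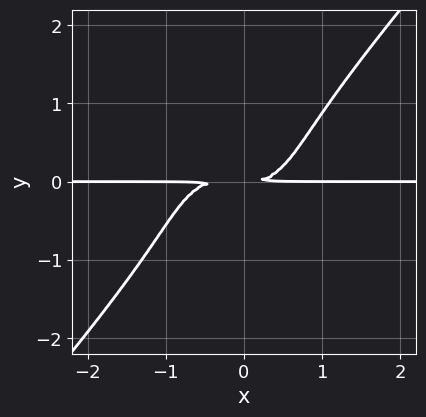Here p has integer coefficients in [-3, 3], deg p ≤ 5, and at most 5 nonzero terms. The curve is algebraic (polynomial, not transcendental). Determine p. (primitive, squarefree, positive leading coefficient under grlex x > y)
3*x^3*y - 2*y^4 + x^2*y - 3*y^2

Degree: a generic line meets the curve in up to 4 points, so deg p = 4.
Reading off the gridlines: the visible x-axis segment lies entirely on the curve.
Putting this together gives p.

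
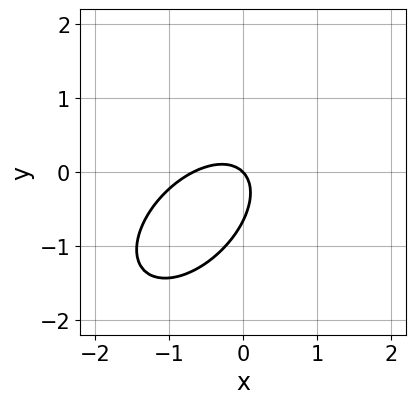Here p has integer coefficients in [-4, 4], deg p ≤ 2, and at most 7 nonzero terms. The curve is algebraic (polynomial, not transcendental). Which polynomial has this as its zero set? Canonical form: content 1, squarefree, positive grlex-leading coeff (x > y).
3*x^2 - 3*x*y + 3*y^2 + 2*x + 2*y

First, deg p = 2. A generic line meets the curve in up to 2 points.
Next, reading off the gridlines: it crosses the x-axis at the gridline x = 0; it crosses the y-axis at the gridline y = 0.
Finally, fitting integer coefficients to these (and the overall shape) gives p.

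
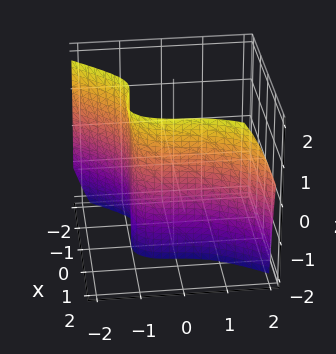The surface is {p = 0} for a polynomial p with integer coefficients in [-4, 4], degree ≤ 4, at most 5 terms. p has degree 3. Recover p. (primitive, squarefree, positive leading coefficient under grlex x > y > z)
(a) deg p = 3. A generic line meets the surface in up to 3 points.
(b) Reading off the gridlines: it crosses the x-axis at the gridline x = 1; the surface avoids every integer z-axis point in the box.
(c) The integer polynomial consistent with all of this is the stated p. Check: (0, -1, 0) on the y-axis lies on the surface, and p(0, -1, 0) = 0. ✓

3*x^3 - 2*x^2*z - 2*y^3 - y - 3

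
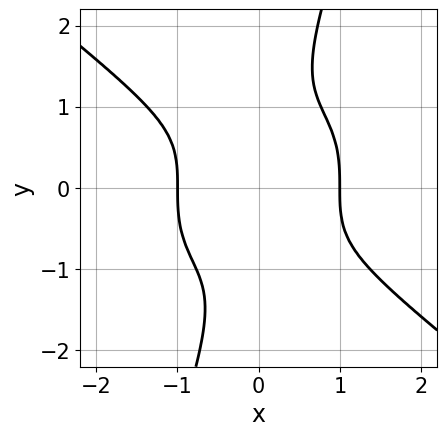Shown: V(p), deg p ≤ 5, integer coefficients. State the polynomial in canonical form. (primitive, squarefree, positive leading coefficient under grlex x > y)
2*x^4 + 3*x*y^3 - y^4 - 2

First, degree: the shape is more complex than any degree-3 curve, so deg p = 4.
Next, observable constraints: the curve avoids every integer y-axis point in the box; among the integer gridlines, it crosses the x-axis at x ∈ {-1, 1}.
Finally, fitting integer coefficients to these (and the overall shape) gives p.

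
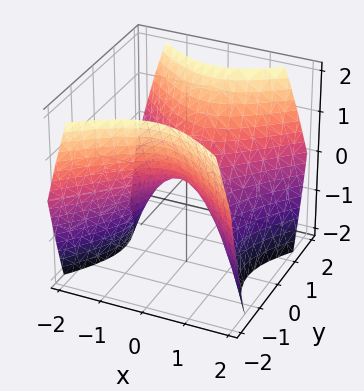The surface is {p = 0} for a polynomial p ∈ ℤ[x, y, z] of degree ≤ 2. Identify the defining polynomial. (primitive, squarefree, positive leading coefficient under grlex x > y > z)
x^2 - y^2 + z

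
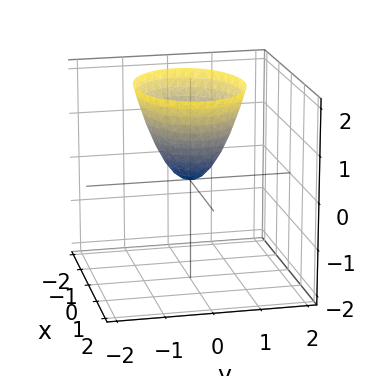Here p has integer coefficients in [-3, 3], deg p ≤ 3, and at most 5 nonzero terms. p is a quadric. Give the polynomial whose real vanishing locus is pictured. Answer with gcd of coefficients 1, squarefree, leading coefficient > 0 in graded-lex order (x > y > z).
2*x^2 + 3*y^2 - 2*z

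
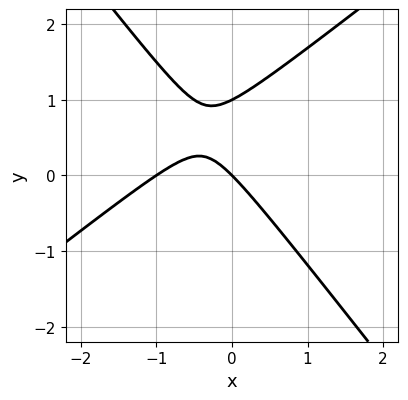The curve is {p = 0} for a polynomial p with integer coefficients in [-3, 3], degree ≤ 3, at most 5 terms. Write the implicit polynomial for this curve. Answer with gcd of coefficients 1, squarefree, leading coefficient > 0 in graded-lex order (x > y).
1. Degree: no degree-1 curve has this shape, so deg p = 2.
2. Checking where it meets the axes: the y-axis gridline crossings are at y ∈ {0, 1}; among the integer gridlines, it crosses the x-axis at x ∈ {-1, 0}.
3. These observations pin down the coefficients.

2*x^2 - x*y - 2*y^2 + 2*x + 2*y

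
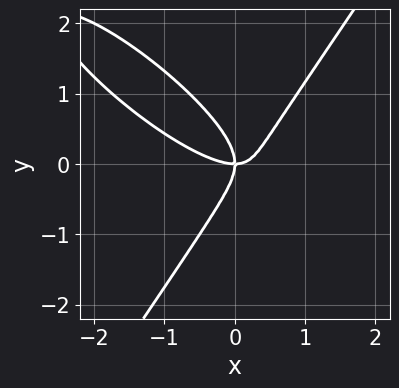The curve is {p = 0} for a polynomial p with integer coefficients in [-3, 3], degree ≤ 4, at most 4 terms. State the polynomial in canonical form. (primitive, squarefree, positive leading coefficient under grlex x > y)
2*x^3 + 3*x^2*y - 2*y^3 - 2*x*y

First, degree: the shape is more complex than any degree-2 curve, so deg p = 3.
Then, reading off the gridlines: it meets the y-axis at y = 0 (among the integer gridlines); it crosses the x-axis at the gridline x = 0.
Finally, the integer polynomial consistent with all of this is the stated p.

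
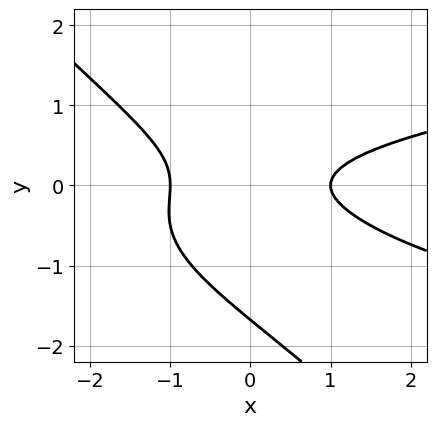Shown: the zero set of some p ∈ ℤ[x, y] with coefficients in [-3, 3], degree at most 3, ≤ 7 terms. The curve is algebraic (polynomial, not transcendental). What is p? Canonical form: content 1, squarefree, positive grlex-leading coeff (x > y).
1. deg p = 3. No degree-2 curve has this shape.
2. From the visible intercepts: the x-axis gridline crossings are at x ∈ {-1, 1}.
3. Assembling these constraints gives the stated polynomial.

2*x*y^2 + 2*y^3 - x^2 + 3*y^2 + 1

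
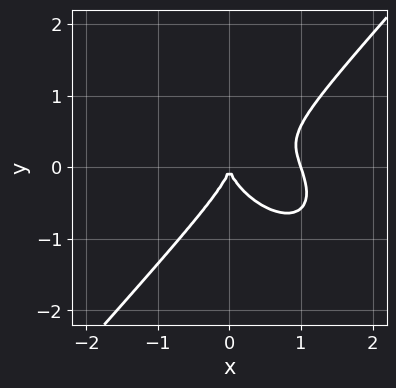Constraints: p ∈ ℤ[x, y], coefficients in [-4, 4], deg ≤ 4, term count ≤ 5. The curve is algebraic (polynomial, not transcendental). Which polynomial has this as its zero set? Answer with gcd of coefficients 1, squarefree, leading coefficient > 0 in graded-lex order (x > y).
1. The degree is 3 — a generic line meets the curve in up to 3 points.
2. From the visible intercepts: among the integer gridlines, it crosses the x-axis at x ∈ {0, 1}; one y-axis crossing is at y = 0.
3. The integer polynomial consistent with all of this is the stated p.

3*x^3 + x^2*y - 3*y^3 - 3*x^2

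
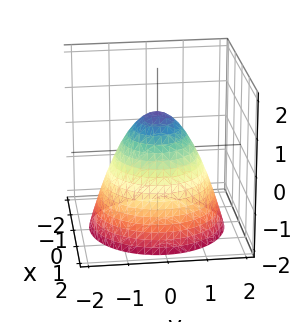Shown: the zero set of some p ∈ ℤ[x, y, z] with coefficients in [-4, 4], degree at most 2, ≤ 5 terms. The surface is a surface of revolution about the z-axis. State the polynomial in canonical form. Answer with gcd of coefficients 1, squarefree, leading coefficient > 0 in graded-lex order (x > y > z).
x^2 + y^2 + z - 1

First, the degree is 2 — a generic line meets the surface in up to 2 points.
Next, symmetries: rotational symmetry about the z-axis ⇒ p depends on x, y only through x² + y².
Next, from the axis intercepts and sections: among the integer gridlines, it crosses the y-axis at y ∈ {-1, 1}; it crosses the z-axis at the gridline z = 1.
Finally, these observations pin down the coefficients. Check: (1, 0, 0) on the x-axis lies on the surface, and p(1, 0, 0) = 0. ✓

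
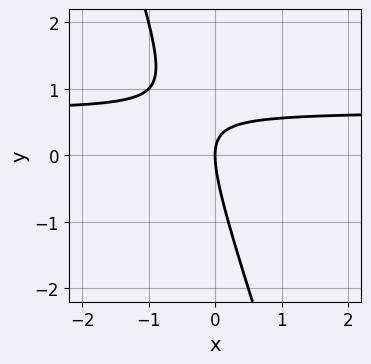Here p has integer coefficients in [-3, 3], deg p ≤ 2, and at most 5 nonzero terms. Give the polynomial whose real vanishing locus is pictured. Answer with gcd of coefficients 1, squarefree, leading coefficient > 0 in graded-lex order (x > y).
3*x*y + y^2 - 2*x

First, degree: a generic line meets the curve in up to 2 points, so deg p = 2.
Next, checking where it meets the axes: it crosses the y-axis at the gridline y = 0; it crosses the x-axis at the gridline x = 0.
Finally, matching integer coefficients to the picture gives p.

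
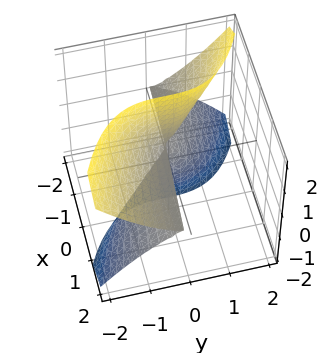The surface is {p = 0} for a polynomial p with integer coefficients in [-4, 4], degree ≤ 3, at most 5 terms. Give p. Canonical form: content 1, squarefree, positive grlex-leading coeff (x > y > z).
The degree is 3 — a generic line meets the surface in up to 3 points.
Observable constraints: one y-axis crossing is at y = 0; every point of the x-axis in the box is on the surface; one z-axis crossing is at z = 0.
Fitting integer coefficients to these (and the overall shape) gives p.

3*x*z^2 + 2*y^3 + z^2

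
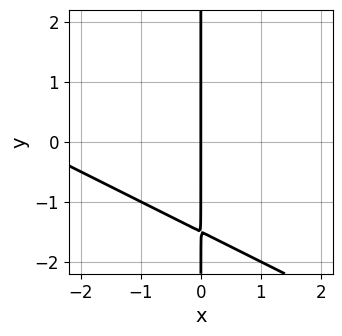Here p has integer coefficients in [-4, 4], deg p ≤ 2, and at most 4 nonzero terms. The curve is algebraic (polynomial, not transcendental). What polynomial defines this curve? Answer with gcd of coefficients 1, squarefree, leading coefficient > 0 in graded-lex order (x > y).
(a) deg p = 2.
(b) Observable constraints: one x-axis crossing is at x = 0; the visible y-axis segment lies entirely on the curve.
(c) Assembling these constraints gives the stated polynomial.

x^2 + 2*x*y + 3*x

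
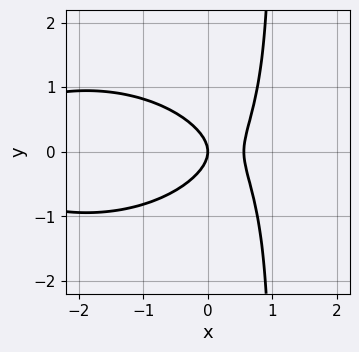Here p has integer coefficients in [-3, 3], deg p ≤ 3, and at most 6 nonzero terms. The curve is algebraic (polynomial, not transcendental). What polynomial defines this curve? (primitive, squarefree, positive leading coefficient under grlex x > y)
1. Degree: a generic line meets the curve in up to 3 points, so deg p = 3.
2. Symmetries: the y ↦ −y reflection is a symmetry, so y appears only in even powers.
3. Against the integer gridlines: it crosses the x-axis at the gridline x = 0; it crosses the y-axis at the gridline y = 0.
4. These observations pin down the coefficients.

x^3 + 3*x*y^2 + 3*x^2 - 3*y^2 - 2*x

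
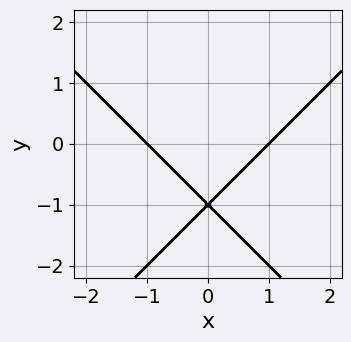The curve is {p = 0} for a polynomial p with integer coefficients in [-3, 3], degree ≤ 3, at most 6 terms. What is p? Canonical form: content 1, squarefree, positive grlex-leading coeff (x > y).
1. deg p = 2. No degree-1 curve has this shape.
2. Symmetries: mirror symmetry x ↦ −x ⇒ only even powers of x.
3. Against the integer gridlines: among the integer gridlines, it crosses the x-axis at x ∈ {-1, 1}; it meets the y-axis at y = -1 (among the integer gridlines).
4. These observations pin down the coefficients.

x^2 - y^2 - 2*y - 1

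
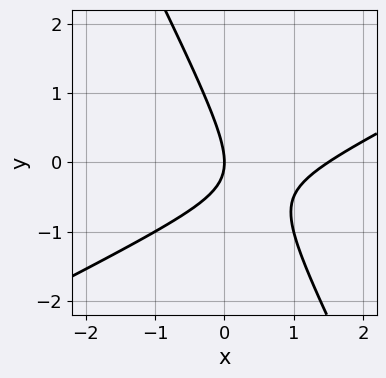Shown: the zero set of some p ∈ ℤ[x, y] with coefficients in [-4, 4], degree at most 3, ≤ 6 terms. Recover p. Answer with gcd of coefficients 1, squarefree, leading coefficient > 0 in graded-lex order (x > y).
The degree is 2 — the shape is more complex than any degree-1 curve.
From the visible intercepts: one y-axis crossing is at y = 0; it crosses the x-axis at the gridline x = 0.
The integer polynomial consistent with all of this is the stated p.

2*x^2 - 3*x*y - 2*y^2 - 3*x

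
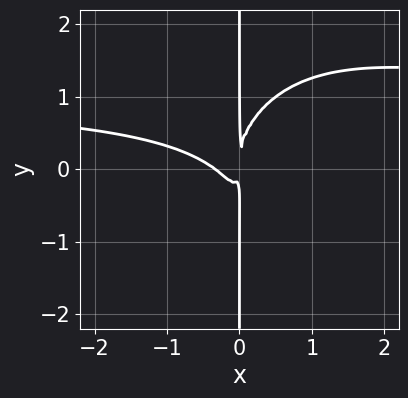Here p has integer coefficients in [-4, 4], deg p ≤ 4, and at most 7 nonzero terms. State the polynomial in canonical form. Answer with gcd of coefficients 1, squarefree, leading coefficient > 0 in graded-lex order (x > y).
3*x^3*y + 2*x*y^3 - 3*x^3 - 3*x^2*y - x^2

(a) Degree: a generic line meets the curve in up to 4 points, so deg p = 4.
(b) Reading off the gridlines: the visible y-axis segment lies entirely on the curve.
(c) Fitting integer coefficients to these (and the overall shape) gives p.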